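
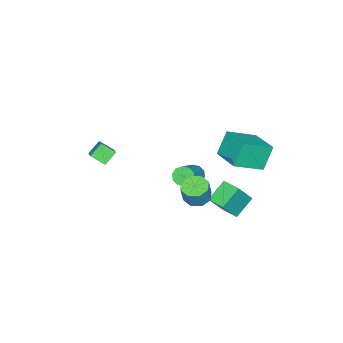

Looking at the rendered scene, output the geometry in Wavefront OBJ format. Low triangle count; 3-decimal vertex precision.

v -2.255 3.02 1.147
v -3.054 3.112 2.655
v -1.382 4.807 1.5
v -2.181 4.899 3.009
v -0.659 2.061 2.051
v -1.458 2.153 3.56
v 0.214 3.848 2.405
v -0.585 3.94 3.913
v -0.456 2.624 -2.584
v -1.728 2.81 -1.665
v -0.22 3.839 -2.502
v -1.492 4.024 -1.584
v 0.532 2.336 -1.156
v -0.74 2.521 -0.238
v 0.768 3.55 -1.075
v -0.504 3.736 -0.156
v 1.846 -4.628 1.533
v 2.785 -3.689 2.37
v 1.528 -3.796 0.957
v 2.467 -2.858 1.795
v 2.633 -4.802 0.845
v 3.572 -3.864 1.683
v 2.315 -3.971 0.27
v 3.254 -3.032 1.107
v -1.867 -0.47 -1.928
v -1.45 -0.569 -2.481
v 0.185 -0.129 -1.325
v -0.233 -0.03 -0.772
v -1.567 -0.152 -2.474
v 0.068 0.288 -1.318
v -1.798 0.143 -2.259
v -0.163 0.583 -1.103
v -2.056 0.204 -1.917
v -0.422 0.644 -0.761
v -2.242 0.008 -1.579
v -0.607 0.447 -0.424
v -2.285 -0.371 -1.375
v -0.65 0.069 -0.219
v -2.168 -0.788 -1.382
v -0.533 -0.348 -0.226
v -1.937 -1.083 -1.597
v -0.302 -0.643 -0.441
v -1.678 -1.144 -1.939
v -0.044 -0.704 -0.783
v -1.493 -0.947 -2.276
v 0.142 -0.508 -1.121
v 2.964 3.333 1.362
v 3.729 3.452 1.064
v 4.202 3.607 2.34
v 3.436 3.487 2.638
v 3.402 3.994 1.119
v 3.875 4.149 2.396
v 2.819 4.149 1.317
v 3.291 4.303 2.593
v 2.32 3.825 1.541
v 2.793 3.98 2.817
v 2.198 3.213 1.66
v 2.671 3.368 2.936
v 2.525 2.671 1.604
v 2.998 2.826 2.881
v 3.109 2.517 1.407
v 3.581 2.671 2.683
v 3.607 2.84 1.183
v 4.08 2.995 2.459
f 2 4 1
f 5 2 1
f 1 4 3
f 3 5 1
f 2 8 4
f 6 2 5
f 6 8 2
f 4 8 3
f 7 5 3
f 3 8 7
f 7 6 5
f 8 6 7
f 10 12 9
f 13 10 9
f 9 12 11
f 11 13 9
f 10 16 12
f 14 10 13
f 14 16 10
f 12 16 11
f 15 13 11
f 11 16 15
f 15 14 13
f 16 14 15
f 18 20 17
f 21 18 17
f 17 20 19
f 19 21 17
f 18 24 20
f 22 18 21
f 22 24 18
f 20 24 19
f 23 21 19
f 19 24 23
f 23 22 21
f 24 22 23
f 26 25 29
f 26 29 27
f 27 29 30
f 27 30 28
f 29 25 31
f 29 31 30
f 30 31 32
f 30 32 28
f 31 25 33
f 31 33 32
f 32 33 34
f 32 34 28
f 33 25 35
f 33 35 34
f 34 35 36
f 34 36 28
f 35 25 37
f 35 37 36
f 36 37 38
f 36 38 28
f 37 25 39
f 37 39 38
f 38 39 40
f 38 40 28
f 39 25 41
f 39 41 40
f 40 41 42
f 40 42 28
f 41 25 43
f 41 43 42
f 42 43 44
f 42 44 28
f 43 25 45
f 43 45 44
f 44 45 46
f 44 46 28
f 45 25 26
f 45 26 46
f 46 26 27
f 46 27 28
f 48 47 51
f 48 51 49
f 49 51 52
f 49 52 50
f 51 47 53
f 51 53 52
f 52 53 54
f 52 54 50
f 53 47 55
f 53 55 54
f 54 55 56
f 54 56 50
f 55 47 57
f 55 57 56
f 56 57 58
f 56 58 50
f 57 47 59
f 57 59 58
f 58 59 60
f 58 60 50
f 59 47 61
f 59 61 60
f 60 61 62
f 60 62 50
f 61 47 63
f 61 63 62
f 62 63 64
f 62 64 50
f 63 47 48
f 63 48 64
f 64 48 49
f 64 49 50



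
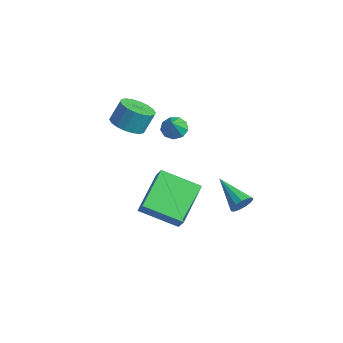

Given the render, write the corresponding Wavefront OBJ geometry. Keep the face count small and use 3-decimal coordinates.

v 1.479 -4.59 -0.189
v 0.481 -2.893 0.746
v 2.8 -3.378 -0.981
v 1.802 -1.68 -0.046
v 1.978 -4.68 0.506
v 0.98 -2.982 1.441
v 3.299 -3.467 -0.286
v 2.301 -1.77 0.649
v -3.291 0.814 -0.098
v -2.792 1.244 -0.133
v -2.829 0.346 0.758
v -3.118 1.408 0.133
v -3.525 1.294 0.291
v -3.823 0.956 0.267
v -3.872 0.551 0.072
v -3.65 0.27 -0.202
v -3.26 0.244 -0.428
v -2.884 0.484 -0.499
v -2.699 0.879 -0.382
v 0.977 1.539 -3.152
v 1.223 1.33 -2.622
v -0.697 1.501 -2.388
v 1.225 1.679 -2.601
v 1.148 1.983 -2.754
v 1.017 2.146 -3.034
v 0.873 2.117 -3.351
v 0.762 1.904 -3.605
v 0.719 1.575 -3.715
v 0.758 1.235 -3.646
v 0.867 0.991 -3.42
v 1.01 0.921 -3.109
v 1.143 1.048 -2.812
v -2.158 -2.592 2.329
v -1.683 -1.965 1.959
v -1.607 -1.42 2.98
v -2.082 -2.048 3.351
v -2.046 -1.835 1.917
v -1.969 -1.29 2.938
v -2.43 -1.855 1.956
v -2.354 -1.31 2.977
v -2.761 -2.021 2.07
v -2.684 -1.476 3.091
v -2.972 -2.301 2.235
v -2.896 -1.756 3.256
v -3.023 -2.638 2.418
v -2.946 -2.093 3.44
v -2.901 -2.966 2.584
v -2.825 -2.421 3.606
v -2.633 -3.22 2.7
v -2.557 -2.675 3.721
v -2.271 -3.35 2.742
v -2.194 -2.805 3.763
v -1.886 -3.33 2.703
v -1.81 -2.785 3.724
v -1.556 -3.164 2.589
v -1.479 -2.619 3.61
v -1.344 -2.884 2.424
v -1.268 -2.339 3.445
v -1.294 -2.547 2.24
v -1.217 -2.002 3.262
v -1.415 -2.219 2.074
v -1.339 -1.674 3.096
f 2 4 1
f 5 2 1
f 1 4 3
f 3 5 1
f 2 8 4
f 6 2 5
f 6 8 2
f 4 8 3
f 7 5 3
f 3 8 7
f 7 6 5
f 8 6 7
f 10 9 12
f 10 12 11
f 12 9 13
f 12 13 11
f 13 9 14
f 13 14 11
f 14 9 15
f 14 15 11
f 15 9 16
f 15 16 11
f 16 9 17
f 16 17 11
f 17 9 18
f 17 18 11
f 18 9 19
f 18 19 11
f 19 9 10
f 19 10 11
f 21 20 23
f 21 23 22
f 23 20 24
f 23 24 22
f 24 20 25
f 24 25 22
f 25 20 26
f 25 26 22
f 26 20 27
f 26 27 22
f 27 20 28
f 27 28 22
f 28 20 29
f 28 29 22
f 29 20 30
f 29 30 22
f 30 20 31
f 30 31 22
f 31 20 32
f 31 32 22
f 32 20 21
f 32 21 22
f 34 33 37
f 34 37 35
f 35 37 38
f 35 38 36
f 37 33 39
f 37 39 38
f 38 39 40
f 38 40 36
f 39 33 41
f 39 41 40
f 40 41 42
f 40 42 36
f 41 33 43
f 41 43 42
f 42 43 44
f 42 44 36
f 43 33 45
f 43 45 44
f 44 45 46
f 44 46 36
f 45 33 47
f 45 47 46
f 46 47 48
f 46 48 36
f 47 33 49
f 47 49 48
f 48 49 50
f 48 50 36
f 49 33 51
f 49 51 50
f 50 51 52
f 50 52 36
f 51 33 53
f 51 53 52
f 52 53 54
f 52 54 36
f 53 33 55
f 53 55 54
f 54 55 56
f 54 56 36
f 55 33 57
f 55 57 56
f 56 57 58
f 56 58 36
f 57 33 59
f 57 59 58
f 58 59 60
f 58 60 36
f 59 33 61
f 59 61 60
f 60 61 62
f 60 62 36
f 61 33 34
f 61 34 62
f 62 34 35
f 62 35 36



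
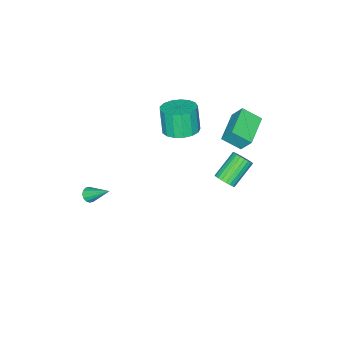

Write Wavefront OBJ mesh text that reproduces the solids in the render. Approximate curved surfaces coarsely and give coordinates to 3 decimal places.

v -2.64 -0.556 0.735
v -1.588 -0.699 0.867
v -1.848 -1.107 2.497
v -2.9 -0.964 2.365
v -1.659 -0.205 0.98
v -1.92 -0.612 2.609
v -1.956 0.209 1.036
v -2.216 -0.198 2.666
v -2.408 0.448 1.023
v -2.669 0.041 2.653
v -2.914 0.456 0.944
v -3.175 0.049 2.574
v -3.358 0.233 0.818
v -3.618 -0.174 2.448
v -3.636 -0.171 0.672
v -3.897 -0.579 2.302
v -3.687 -0.664 0.541
v -3.947 -1.071 2.171
v -3.497 -1.132 0.454
v -3.758 -1.539 2.084
v -3.111 -1.468 0.432
v -3.372 -1.875 2.062
v -2.618 -1.595 0.479
v -2.878 -2.002 2.109
v -2.129 -1.484 0.585
v -2.389 -1.892 2.215
v -1.757 -1.161 0.725
v -2.017 -1.568 2.355
v 3.624 -1.817 -1.155
v 4.078 -1.647 -1.275
v 3.416 -0.523 -0.105
v 3.918 -1.535 -1.445
v 3.678 -1.499 -1.537
v 3.425 -1.548 -1.526
v 3.224 -1.669 -1.416
v 3.131 -1.83 -1.237
v 3.17 -1.988 -1.035
v 3.33 -2.1 -0.865
v 3.569 -2.136 -0.773
v 3.823 -2.087 -0.784
v 4.024 -1.965 -0.894
v 4.117 -1.804 -1.074
v -3.121 2.218 -2.626
v -2.719 2.061 -2.113
v -4.157 2.205 -0.942
v -4.559 2.362 -1.454
v -2.698 2.339 -2.121
v -4.135 2.483 -0.949
v -2.749 2.595 -2.216
v -4.187 2.74 -1.044
v -2.865 2.787 -2.382
v -4.303 2.931 -1.21
v -3.025 2.88 -2.59
v -4.463 3.024 -1.418
v -3.202 2.858 -2.804
v -4.64 3.003 -1.633
v -3.365 2.726 -2.988
v -4.802 2.871 -1.816
v -3.486 2.506 -3.108
v -4.923 2.651 -1.937
v -3.543 2.236 -3.146
v -4.981 2.381 -1.974
v -3.528 1.963 -3.093
v -4.965 2.108 -1.922
v -3.442 1.734 -2.96
v -4.88 1.878 -1.788
v -3.301 1.588 -2.769
v -4.739 1.733 -1.597
v -3.129 1.552 -2.553
v -4.566 1.696 -1.381
v -2.955 1.63 -2.35
v -4.393 1.775 -1.178
v -2.81 1.81 -2.194
v -4.248 1.955 -1.023
v -4.463 1.574 2.087
v -4.541 2.235 3.049
v -4.981 2.545 1.377
v -5.06 3.207 2.339
v -2.64 2.293 1.741
v -2.719 2.955 2.703
v -3.159 3.265 1.031
v -3.237 3.926 1.993
f 2 1 5
f 2 5 3
f 3 5 6
f 3 6 4
f 5 1 7
f 5 7 6
f 6 7 8
f 6 8 4
f 7 1 9
f 7 9 8
f 8 9 10
f 8 10 4
f 9 1 11
f 9 11 10
f 10 11 12
f 10 12 4
f 11 1 13
f 11 13 12
f 12 13 14
f 12 14 4
f 13 1 15
f 13 15 14
f 14 15 16
f 14 16 4
f 15 1 17
f 15 17 16
f 16 17 18
f 16 18 4
f 17 1 19
f 17 19 18
f 18 19 20
f 18 20 4
f 19 1 21
f 19 21 20
f 20 21 22
f 20 22 4
f 21 1 23
f 21 23 22
f 22 23 24
f 22 24 4
f 23 1 25
f 23 25 24
f 24 25 26
f 24 26 4
f 25 1 27
f 25 27 26
f 26 27 28
f 26 28 4
f 27 1 2
f 27 2 28
f 28 2 3
f 28 3 4
f 30 29 32
f 30 32 31
f 32 29 33
f 32 33 31
f 33 29 34
f 33 34 31
f 34 29 35
f 34 35 31
f 35 29 36
f 35 36 31
f 36 29 37
f 36 37 31
f 37 29 38
f 37 38 31
f 38 29 39
f 38 39 31
f 39 29 40
f 39 40 31
f 40 29 41
f 40 41 31
f 41 29 42
f 41 42 31
f 42 29 30
f 42 30 31
f 44 43 47
f 44 47 45
f 45 47 48
f 45 48 46
f 47 43 49
f 47 49 48
f 48 49 50
f 48 50 46
f 49 43 51
f 49 51 50
f 50 51 52
f 50 52 46
f 51 43 53
f 51 53 52
f 52 53 54
f 52 54 46
f 53 43 55
f 53 55 54
f 54 55 56
f 54 56 46
f 55 43 57
f 55 57 56
f 56 57 58
f 56 58 46
f 57 43 59
f 57 59 58
f 58 59 60
f 58 60 46
f 59 43 61
f 59 61 60
f 60 61 62
f 60 62 46
f 61 43 63
f 61 63 62
f 62 63 64
f 62 64 46
f 63 43 65
f 63 65 64
f 64 65 66
f 64 66 46
f 65 43 67
f 65 67 66
f 66 67 68
f 66 68 46
f 67 43 69
f 67 69 68
f 68 69 70
f 68 70 46
f 69 43 71
f 69 71 70
f 70 71 72
f 70 72 46
f 71 43 73
f 71 73 72
f 72 73 74
f 72 74 46
f 73 43 44
f 73 44 74
f 74 44 45
f 74 45 46
f 76 78 75
f 79 76 75
f 75 78 77
f 77 79 75
f 76 82 78
f 80 76 79
f 80 82 76
f 78 82 77
f 81 79 77
f 77 82 81
f 81 80 79
f 82 80 81



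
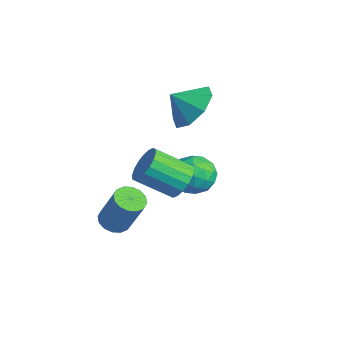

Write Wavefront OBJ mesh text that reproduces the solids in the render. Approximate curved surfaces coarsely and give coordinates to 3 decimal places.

v 0.13 -0.666 -2.531
v 0.455 -0.188 -2.755
v 1.116 0.084 -1.212
v 0.79 -0.394 -0.989
v 0.177 -0.061 -2.658
v 0.837 0.211 -1.116
v -0.114 -0.096 -2.528
v 0.546 0.176 -0.985
v -0.34 -0.284 -2.398
v 0.321 -0.012 -0.855
v -0.44 -0.574 -2.304
v 0.221 -0.302 -0.761
v -0.387 -0.889 -2.271
v 0.273 -0.617 -0.728
v -0.196 -1.144 -2.308
v 0.465 -0.872 -0.765
v 0.083 -1.271 -2.404
v 0.743 -0.999 -0.862
v 0.374 -1.236 -2.535
v 1.034 -0.964 -0.992
v 0.599 -1.048 -2.665
v 1.26 -0.776 -1.122
v 0.699 -0.758 -2.759
v 1.36 -0.486 -1.216
v 0.647 -0.443 -2.792
v 1.307 -0.171 -1.249
v -0.928 3.39 1.174
v -0.114 2.698 1.021
v -1.372 2.71 1.886
v 0.039 3.235 1.63
v -0.375 3.863 1.973
v -1.112 4.214 1.848
v -1.742 4.083 1.328
v -1.894 3.546 0.719
v -1.481 2.918 0.376
v -0.743 2.566 0.501
v 3.336 0.041 1.557
v 3.947 -0.344 1.662
v 3.176 -1.346 2.487
v 2.564 -0.961 2.383
v 3.948 -0.138 1.913
v 3.176 -1.14 2.738
v 3.827 0.104 2.093
v 3.056 -0.898 2.918
v 3.61 0.333 2.168
v 2.838 -0.669 2.993
v 3.337 0.504 2.122
v 2.566 -0.498 2.947
v 3.065 0.584 1.964
v 2.294 -0.418 2.789
v 2.846 0.556 1.725
v 2.075 -0.446 2.55
v 2.724 0.426 1.453
v 1.953 -0.576 2.278
v 2.724 0.22 1.202
v 1.952 -0.782 2.027
v 2.844 -0.022 1.022
v 2.073 -1.024 1.847
v 3.062 -0.251 0.947
v 2.29 -1.253 1.772
v 3.334 -0.422 0.993
v 2.563 -1.424 1.818
v 3.606 -0.502 1.151
v 2.835 -1.504 1.976
v 3.825 -0.474 1.39
v 3.054 -1.476 2.215
v 0.202 2.167 -0.484
v 0.589 2.823 -0.91
v 1.411 1.437 -0.51
v 1.798 2.093 -0.936
v 1.561 2.193 -0.102
v 0.814 2.644 -0.086
v 1.186 1.616 -1.334
v 0.439 2.067 -1.318
v 1.197 2.483 -1.435
v 1.429 2.84 -0.673
v 0.571 1.42 -0.747
v 0.803 1.777 0.015
v 0.29 2.559 -0.695
v 1.71 1.701 -0.725
v 1.571 1.76 -0.235
v 1.799 2.146 -0.485
v 0.422 2.454 -0.21
v 0.649 2.84 -0.46
v 1.22 2.469 0.015
v 1.351 1.42 -0.96
v 1.578 1.806 -1.21
v 0.201 2.114 -0.935
v 0.429 2.5 -1.185
v 0.78 1.791 -1.435
v 0.874 2.745 -1.254
v 1.585 2.316 -1.269
v 1.225 2.035 -1.503
v 0.786 2.3 -1.494
v 1.011 2.954 -0.806
v 1.721 2.526 -0.821
v 1.582 2.584 -0.331
v 1.143 2.849 -0.321
v 1.368 2.754 -1.114
v 0.279 1.734 -0.599
v 0.989 1.306 -0.614
v 0.857 1.411 -1.099
v 0.418 1.676 -1.089
v 0.415 1.944 -0.151
v 1.126 1.515 -0.166
v 1.214 1.96 0.074
v 0.775 2.225 0.083
v 0.632 1.506 -0.306
f 2 1 5
f 2 5 3
f 3 5 6
f 3 6 4
f 5 1 7
f 5 7 6
f 6 7 8
f 6 8 4
f 7 1 9
f 7 9 8
f 8 9 10
f 8 10 4
f 9 1 11
f 9 11 10
f 10 11 12
f 10 12 4
f 11 1 13
f 11 13 12
f 12 13 14
f 12 14 4
f 13 1 15
f 13 15 14
f 14 15 16
f 14 16 4
f 15 1 17
f 15 17 16
f 16 17 18
f 16 18 4
f 17 1 19
f 17 19 18
f 18 19 20
f 18 20 4
f 19 1 21
f 19 21 20
f 20 21 22
f 20 22 4
f 21 1 23
f 21 23 22
f 22 23 24
f 22 24 4
f 23 1 25
f 23 25 24
f 24 25 26
f 24 26 4
f 25 1 2
f 25 2 26
f 26 2 3
f 26 3 4
f 28 27 30
f 28 30 29
f 30 27 31
f 30 31 29
f 31 27 32
f 31 32 29
f 32 27 33
f 32 33 29
f 33 27 34
f 33 34 29
f 34 27 35
f 34 35 29
f 35 27 36
f 35 36 29
f 36 27 28
f 36 28 29
f 38 37 41
f 38 41 39
f 39 41 42
f 39 42 40
f 41 37 43
f 41 43 42
f 42 43 44
f 42 44 40
f 43 37 45
f 43 45 44
f 44 45 46
f 44 46 40
f 45 37 47
f 45 47 46
f 46 47 48
f 46 48 40
f 47 37 49
f 47 49 48
f 48 49 50
f 48 50 40
f 49 37 51
f 49 51 50
f 50 51 52
f 50 52 40
f 51 37 53
f 51 53 52
f 52 53 54
f 52 54 40
f 53 37 55
f 53 55 54
f 54 55 56
f 54 56 40
f 55 37 57
f 55 57 56
f 56 57 58
f 56 58 40
f 57 37 59
f 57 59 58
f 58 59 60
f 58 60 40
f 59 37 61
f 59 61 60
f 60 61 62
f 60 62 40
f 61 37 63
f 61 63 62
f 62 63 64
f 62 64 40
f 63 37 65
f 63 65 64
f 64 65 66
f 64 66 40
f 65 37 38
f 65 38 66
f 66 38 39
f 66 39 40
f 67 104 83
f 104 78 107
f 83 107 72
f 104 107 83
f 67 83 79
f 83 72 84
f 79 84 68
f 83 84 79
f 67 79 88
f 79 68 89
f 88 89 74
f 79 89 88
f 67 88 100
f 88 74 103
f 100 103 77
f 88 103 100
f 67 100 104
f 100 77 108
f 104 108 78
f 100 108 104
f 68 84 95
f 84 72 98
f 95 98 76
f 84 98 95
f 72 107 85
f 107 78 106
f 85 106 71
f 107 106 85
f 78 108 105
f 108 77 101
f 105 101 69
f 108 101 105
f 77 103 102
f 103 74 90
f 102 90 73
f 103 90 102
f 74 89 94
f 89 68 91
f 94 91 75
f 89 91 94
f 70 96 82
f 96 76 97
f 82 97 71
f 96 97 82
f 70 82 80
f 82 71 81
f 80 81 69
f 82 81 80
f 70 80 87
f 80 69 86
f 87 86 73
f 80 86 87
f 70 87 92
f 87 73 93
f 92 93 75
f 87 93 92
f 70 92 96
f 92 75 99
f 96 99 76
f 92 99 96
f 71 97 85
f 97 76 98
f 85 98 72
f 97 98 85
f 69 81 105
f 81 71 106
f 105 106 78
f 81 106 105
f 73 86 102
f 86 69 101
f 102 101 77
f 86 101 102
f 75 93 94
f 93 73 90
f 94 90 74
f 93 90 94
f 76 99 95
f 99 75 91
f 95 91 68
f 99 91 95



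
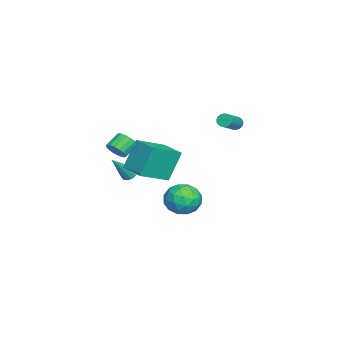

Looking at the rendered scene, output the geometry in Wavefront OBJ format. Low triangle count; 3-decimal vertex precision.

v 1.319 -1.51 -0.816
v 1.788 -1.27 -0.975
v 2.261 -2.35 0.696
v 1.651 -1.073 -0.78
v 1.409 -1.014 -0.596
v 1.138 -1.112 -0.483
v 0.924 -1.337 -0.475
v 0.837 -1.617 -0.575
v 0.902 -1.862 -0.753
v 1.1 -1.996 -0.95
v 1.367 -1.976 -1.105
v 1.62 -1.807 -1.168
v 1.777 -1.544 -1.12
v -1.28 2.319 -3.584
v -0.533 2.094 -4.522
v -1.247 0.406 -3.098
v -0.5 0.181 -4.036
v -0.1 0.82 -3.078
v -0.12 2.002 -3.378
v -1.66 0.498 -4.242
v -1.68 1.68 -4.542
v -0.768 0.968 -4.929
v 0.196 1.167 -4.209
v -1.976 1.333 -3.411
v -1.012 1.532 -2.691
v -0.909 2.374 -4.095
v -0.871 0.126 -3.525
v -0.635 0.502 -2.961
v -0.196 0.369 -3.512
v -0.667 2.32 -3.423
v -0.228 2.188 -3.974
v 0.027 1.44 -3.125
v -1.552 0.312 -3.646
v -1.113 0.18 -4.197
v -1.584 2.131 -4.108
v -1.145 1.998 -4.659
v -1.807 1.06 -4.495
v -0.608 1.58 -4.886
v -0.589 0.456 -4.6
v -1.271 0.642 -4.722
v -1.283 1.337 -4.898
v -0.042 1.697 -4.463
v -0.022 0.573 -4.177
v 0.213 0.949 -3.614
v 0.201 1.644 -3.79
v -0.18 1.036 -4.702
v -1.758 1.927 -3.443
v -1.738 0.803 -3.157
v -1.981 0.856 -3.83
v -1.993 1.551 -4.006
v -1.191 2.044 -3.02
v -1.172 0.92 -2.734
v -0.497 1.163 -2.722
v -0.509 1.858 -2.898
v -1.6 1.464 -2.918
v -4.541 3.864 1.046
v -4.266 4.166 0.741
v -2.785 3.699 1.609
v -3.059 3.396 1.914
v -4.313 4.292 0.888
v -2.831 3.824 1.756
v -4.394 4.352 1.059
v -2.913 3.884 1.927
v -4.498 4.338 1.228
v -3.016 3.87 2.097
v -4.608 4.252 1.37
v -3.126 3.784 2.238
v -4.708 4.107 1.462
v -3.226 3.639 2.33
v -4.783 3.924 1.491
v -3.301 3.457 2.359
v -4.82 3.733 1.452
v -3.338 3.265 2.32
v -4.815 3.561 1.351
v -3.334 3.094 2.219
v -4.769 3.436 1.204
v -3.287 2.968 2.072
v -4.687 3.376 1.033
v -3.206 2.908 1.901
v -4.584 3.39 0.863
v -3.102 2.922 1.732
v -4.474 3.476 0.722
v -2.992 3.008 1.59
v -4.374 3.621 0.63
v -2.892 3.153 1.498
v -4.299 3.803 0.601
v -2.817 3.336 1.469
v -4.262 3.995 0.64
v -2.78 3.527 1.508
v 4.271 -1.701 2.394
v 4.564 -1.954 2.966
v 3.842 -1.451 3.557
v 3.549 -1.199 2.986
v 4.722 -1.668 2.915
v 4 -1.165 3.507
v 4.776 -1.39 2.746
v 4.055 -0.887 3.338
v 4.715 -1.183 2.496
v 3.993 -0.681 3.087
v 4.552 -1.095 2.222
v 3.83 -0.592 2.814
v 4.325 -1.146 1.988
v 3.603 -0.643 2.58
v 4.085 -1.324 1.847
v 3.363 -0.821 2.439
v 3.888 -1.589 1.831
v 3.166 -1.086 2.423
v 3.778 -1.879 1.945
v 3.057 -1.376 2.536
v 3.782 -2.129 2.161
v 3.06 -1.626 2.753
v 3.897 -2.28 2.43
v 3.176 -1.778 3.022
v 4.098 -2.299 2.692
v 3.377 -1.797 3.284
v 4.339 -2.182 2.885
v 3.617 -1.679 3.477
v 2.343 -0.029 -0.063
v 1.711 0.608 1.847
v 3.537 1.139 -0.057
v 2.905 1.775 1.853
v 3.695 -1.415 0.847
v 3.063 -0.779 2.757
v 4.889 -0.248 0.853
v 4.257 0.389 2.763
f 2 1 4
f 2 4 3
f 4 1 5
f 4 5 3
f 5 1 6
f 5 6 3
f 6 1 7
f 6 7 3
f 7 1 8
f 7 8 3
f 8 1 9
f 8 9 3
f 9 1 10
f 9 10 3
f 10 1 11
f 10 11 3
f 11 1 12
f 11 12 3
f 12 1 13
f 12 13 3
f 13 1 2
f 13 2 3
f 14 51 30
f 51 25 54
f 30 54 19
f 51 54 30
f 14 30 26
f 30 19 31
f 26 31 15
f 30 31 26
f 14 26 35
f 26 15 36
f 35 36 21
f 26 36 35
f 14 35 47
f 35 21 50
f 47 50 24
f 35 50 47
f 14 47 51
f 47 24 55
f 51 55 25
f 47 55 51
f 15 31 42
f 31 19 45
f 42 45 23
f 31 45 42
f 19 54 32
f 54 25 53
f 32 53 18
f 54 53 32
f 25 55 52
f 55 24 48
f 52 48 16
f 55 48 52
f 24 50 49
f 50 21 37
f 49 37 20
f 50 37 49
f 21 36 41
f 36 15 38
f 41 38 22
f 36 38 41
f 17 43 29
f 43 23 44
f 29 44 18
f 43 44 29
f 17 29 27
f 29 18 28
f 27 28 16
f 29 28 27
f 17 27 34
f 27 16 33
f 34 33 20
f 27 33 34
f 17 34 39
f 34 20 40
f 39 40 22
f 34 40 39
f 17 39 43
f 39 22 46
f 43 46 23
f 39 46 43
f 18 44 32
f 44 23 45
f 32 45 19
f 44 45 32
f 16 28 52
f 28 18 53
f 52 53 25
f 28 53 52
f 20 33 49
f 33 16 48
f 49 48 24
f 33 48 49
f 22 40 41
f 40 20 37
f 41 37 21
f 40 37 41
f 23 46 42
f 46 22 38
f 42 38 15
f 46 38 42
f 57 56 60
f 57 60 58
f 58 60 61
f 58 61 59
f 60 56 62
f 60 62 61
f 61 62 63
f 61 63 59
f 62 56 64
f 62 64 63
f 63 64 65
f 63 65 59
f 64 56 66
f 64 66 65
f 65 66 67
f 65 67 59
f 66 56 68
f 66 68 67
f 67 68 69
f 67 69 59
f 68 56 70
f 68 70 69
f 69 70 71
f 69 71 59
f 70 56 72
f 70 72 71
f 71 72 73
f 71 73 59
f 72 56 74
f 72 74 73
f 73 74 75
f 73 75 59
f 74 56 76
f 74 76 75
f 75 76 77
f 75 77 59
f 76 56 78
f 76 78 77
f 77 78 79
f 77 79 59
f 78 56 80
f 78 80 79
f 79 80 81
f 79 81 59
f 80 56 82
f 80 82 81
f 81 82 83
f 81 83 59
f 82 56 84
f 82 84 83
f 83 84 85
f 83 85 59
f 84 56 86
f 84 86 85
f 85 86 87
f 85 87 59
f 86 56 88
f 86 88 87
f 87 88 89
f 87 89 59
f 88 56 57
f 88 57 89
f 89 57 58
f 89 58 59
f 91 90 94
f 91 94 92
f 92 94 95
f 92 95 93
f 94 90 96
f 94 96 95
f 95 96 97
f 95 97 93
f 96 90 98
f 96 98 97
f 97 98 99
f 97 99 93
f 98 90 100
f 98 100 99
f 99 100 101
f 99 101 93
f 100 90 102
f 100 102 101
f 101 102 103
f 101 103 93
f 102 90 104
f 102 104 103
f 103 104 105
f 103 105 93
f 104 90 106
f 104 106 105
f 105 106 107
f 105 107 93
f 106 90 108
f 106 108 107
f 107 108 109
f 107 109 93
f 108 90 110
f 108 110 109
f 109 110 111
f 109 111 93
f 110 90 112
f 110 112 111
f 111 112 113
f 111 113 93
f 112 90 114
f 112 114 113
f 113 114 115
f 113 115 93
f 114 90 116
f 114 116 115
f 115 116 117
f 115 117 93
f 116 90 91
f 116 91 117
f 117 91 92
f 117 92 93
f 119 121 118
f 122 119 118
f 118 121 120
f 120 122 118
f 119 125 121
f 123 119 122
f 123 125 119
f 121 125 120
f 124 122 120
f 120 125 124
f 124 123 122
f 125 123 124



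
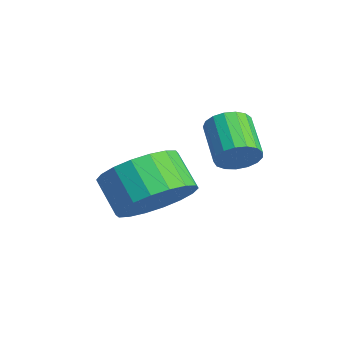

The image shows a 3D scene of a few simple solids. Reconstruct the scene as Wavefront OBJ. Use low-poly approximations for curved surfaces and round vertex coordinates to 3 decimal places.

v -3.335 1.453 0.308
v -2.555 1.082 0.974
v -3.386 0.815 1.798
v -4.165 1.187 1.132
v -2.586 1.551 1.095
v -3.417 1.284 1.918
v -2.765 2 1.06
v -3.596 1.734 1.883
v -3.057 2.341 0.876
v -3.888 2.075 1.7
v -3.403 2.507 0.58
v -4.234 2.24 1.403
v -3.736 2.463 0.23
v -4.567 2.197 1.053
v -3.99 2.22 -0.105
v -4.821 1.953 0.719
v -4.114 1.825 -0.358
v -4.945 1.558 0.466
v -4.083 1.356 -0.478
v -4.914 1.089 0.345
v -3.904 0.906 -0.443
v -4.735 0.64 0.38
v -3.612 0.565 -0.26
v -4.443 0.299 0.564
v -3.266 0.4 0.037
v -4.097 0.133 0.86
v -2.933 0.443 0.387
v -3.764 0.177 1.21
v -2.679 0.687 0.721
v -3.51 0.42 1.545
v -1.658 2.942 2.399
v -1.367 3.047 2.902
v -2.472 3.123 3.524
v -2.762 3.018 3.021
v -1.41 3.304 2.794
v -2.515 3.38 3.416
v -1.51 3.478 2.595
v -2.615 3.555 3.217
v -1.644 3.53 2.352
v -2.748 3.606 2.974
v -1.781 3.447 2.119
v -2.885 3.523 2.741
v -1.889 3.248 1.951
v -2.994 3.324 2.573
v -1.945 2.979 1.885
v -3.049 3.055 2.507
v -1.935 2.702 1.937
v -3.039 2.778 2.559
v -1.861 2.479 2.094
v -2.966 2.555 2.717
v -1.741 2.363 2.322
v -2.845 2.439 2.944
v -1.602 2.379 2.567
v -2.706 2.455 3.189
v -1.475 2.524 2.774
v -2.58 2.601 3.396
v -1.391 2.765 2.894
v -2.495 2.841 3.517
f 2 1 5
f 2 5 3
f 3 5 6
f 3 6 4
f 5 1 7
f 5 7 6
f 6 7 8
f 6 8 4
f 7 1 9
f 7 9 8
f 8 9 10
f 8 10 4
f 9 1 11
f 9 11 10
f 10 11 12
f 10 12 4
f 11 1 13
f 11 13 12
f 12 13 14
f 12 14 4
f 13 1 15
f 13 15 14
f 14 15 16
f 14 16 4
f 15 1 17
f 15 17 16
f 16 17 18
f 16 18 4
f 17 1 19
f 17 19 18
f 18 19 20
f 18 20 4
f 19 1 21
f 19 21 20
f 20 21 22
f 20 22 4
f 21 1 23
f 21 23 22
f 22 23 24
f 22 24 4
f 23 1 25
f 23 25 24
f 24 25 26
f 24 26 4
f 25 1 27
f 25 27 26
f 26 27 28
f 26 28 4
f 27 1 29
f 27 29 28
f 28 29 30
f 28 30 4
f 29 1 2
f 29 2 30
f 30 2 3
f 30 3 4
f 32 31 35
f 32 35 33
f 33 35 36
f 33 36 34
f 35 31 37
f 35 37 36
f 36 37 38
f 36 38 34
f 37 31 39
f 37 39 38
f 38 39 40
f 38 40 34
f 39 31 41
f 39 41 40
f 40 41 42
f 40 42 34
f 41 31 43
f 41 43 42
f 42 43 44
f 42 44 34
f 43 31 45
f 43 45 44
f 44 45 46
f 44 46 34
f 45 31 47
f 45 47 46
f 46 47 48
f 46 48 34
f 47 31 49
f 47 49 48
f 48 49 50
f 48 50 34
f 49 31 51
f 49 51 50
f 50 51 52
f 50 52 34
f 51 31 53
f 51 53 52
f 52 53 54
f 52 54 34
f 53 31 55
f 53 55 54
f 54 55 56
f 54 56 34
f 55 31 57
f 55 57 56
f 56 57 58
f 56 58 34
f 57 31 32
f 57 32 58
f 58 32 33
f 58 33 34



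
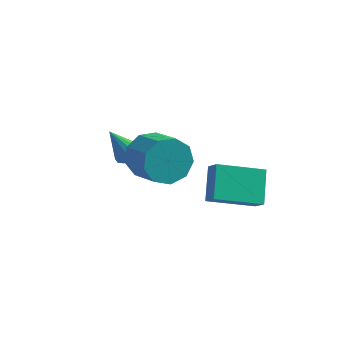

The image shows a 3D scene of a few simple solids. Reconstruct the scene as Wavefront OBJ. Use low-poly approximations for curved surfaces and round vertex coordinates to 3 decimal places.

v -0.238 1.496 -2.825
v -0.506 2.701 -1.791
v 1.486 2.439 -3.477
v 1.218 3.644 -2.443
v 0.222 1.076 -2.217
v -0.046 2.281 -1.183
v 1.946 2.019 -2.869
v 1.678 3.224 -1.835
v -3.646 2.45 -1.608
v -3.231 2.827 -1.32
v -4.354 2.21 -0.272
v -3.499 3.035 -1.425
v -3.814 3.057 -1.587
v -4.075 2.886 -1.757
v -4.201 2.577 -1.878
v -4.15 2.228 -1.914
v -3.939 1.949 -1.853
v -3.636 1.829 -1.713
v -3.335 1.906 -1.54
v -3.134 2.156 -1.389
v -3.095 2.499 -1.307
v -1.874 -0.278 0.964
v -1.251 -0.138 0.156
v -0.203 -1.041 0.808
v -0.826 -1.182 1.616
v -1.129 0.356 0.644
v -0.08 -0.548 1.295
v -1.355 0.553 1.281
v -0.306 -0.351 1.933
v -1.824 0.361 1.77
v -0.776 -0.543 2.422
v -2.317 -0.13 1.883
v -1.268 -1.034 2.534
v -2.603 -0.691 1.565
v -1.554 -1.594 2.216
v -2.547 -1.058 0.966
v -1.499 -1.962 1.618
v -2.177 -1.061 0.367
v -1.128 -1.964 1.018
v -1.666 -0.697 0.047
v -0.617 -1.601 0.698
f 2 4 1
f 5 2 1
f 1 4 3
f 3 5 1
f 2 8 4
f 6 2 5
f 6 8 2
f 4 8 3
f 7 5 3
f 3 8 7
f 7 6 5
f 8 6 7
f 10 9 12
f 10 12 11
f 12 9 13
f 12 13 11
f 13 9 14
f 13 14 11
f 14 9 15
f 14 15 11
f 15 9 16
f 15 16 11
f 16 9 17
f 16 17 11
f 17 9 18
f 17 18 11
f 18 9 19
f 18 19 11
f 19 9 20
f 19 20 11
f 20 9 21
f 20 21 11
f 21 9 10
f 21 10 11
f 23 22 26
f 23 26 24
f 24 26 27
f 24 27 25
f 26 22 28
f 26 28 27
f 27 28 29
f 27 29 25
f 28 22 30
f 28 30 29
f 29 30 31
f 29 31 25
f 30 22 32
f 30 32 31
f 31 32 33
f 31 33 25
f 32 22 34
f 32 34 33
f 33 34 35
f 33 35 25
f 34 22 36
f 34 36 35
f 35 36 37
f 35 37 25
f 36 22 38
f 36 38 37
f 37 38 39
f 37 39 25
f 38 22 40
f 38 40 39
f 39 40 41
f 39 41 25
f 40 22 23
f 40 23 41
f 41 23 24
f 41 24 25



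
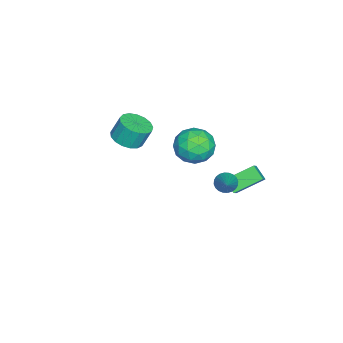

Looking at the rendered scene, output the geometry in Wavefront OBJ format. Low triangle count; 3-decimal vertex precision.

v -1.419 2.682 -1.922
v -0.738 2.715 -1.349
v -2.2 4.037 -1.071
v -1.519 4.069 -0.498
v -0.961 3.311 -2.502
v -0.28 3.343 -1.929
v -1.742 4.665 -1.651
v -1.061 4.698 -1.078
v -2.185 -3.14 -0.465
v -1.643 -2.372 -0.706
v -1.813 -1.873 0.504
v -2.355 -2.64 0.745
v -2.075 -2.244 -0.819
v -2.244 -1.744 0.391
v -2.532 -2.32 -0.852
v -2.701 -1.821 0.358
v -2.909 -2.585 -0.795
v -3.078 -2.085 0.415
v -3.121 -2.976 -0.663
v -3.29 -2.477 0.547
v -3.118 -3.405 -0.486
v -3.287 -2.906 0.724
v -2.902 -3.773 -0.304
v -3.071 -3.274 0.906
v -2.521 -3.996 -0.158
v -2.691 -3.497 1.052
v -2.064 -4.023 -0.083
v -2.233 -3.524 1.127
v -1.634 -3.848 -0.096
v -1.804 -3.348 1.114
v -1.331 -3.51 -0.193
v -1.5 -3.01 1.017
v -1.223 -3.087 -0.352
v -1.393 -2.588 0.858
v -1.336 -2.677 -0.537
v -1.505 -2.177 0.673
v 2.087 3.553 0.897
v 2.468 3.505 0.41
v 3.773 4.067 2.163
v 2.405 3.739 0.398
v 2.294 3.944 0.463
v 2.152 4.09 0.593
v 2 4.154 0.77
v 1.861 4.126 0.966
v 1.756 4.012 1.152
v 1.702 3.827 1.298
v 1.707 3.601 1.384
v 1.769 3.368 1.396
v 1.88 3.162 1.331
v 2.022 3.017 1.201
v 2.174 2.953 1.024
v 2.313 2.98 0.828
v 2.418 3.095 0.642
v 2.472 3.279 0.495
v -1.996 1.339 -1.141
v -1.318 1.131 -0.148
v -3.342 0.049 -0.492
v -2.664 -0.159 0.501
v -3.215 0.919 0.353
v -2.383 1.716 -0.048
v -2.277 -0.536 -0.592
v -1.445 0.261 -0.993
v -1.492 -0.028 0.191
v -2.072 0.872 0.775
v -2.588 0.308 -1.415
v -3.168 1.208 -0.831
v -1.539 1.348 -0.701
v -3.121 -0.168 0.061
v -3.445 0.466 -0.026
v -3.047 0.344 0.558
v -2.165 1.692 -0.642
v -1.767 1.57 -0.059
v -2.882 1.446 0.236
v -2.893 -0.39 -0.581
v -2.495 -0.512 0.002
v -1.613 0.836 -1.198
v -1.215 0.714 -0.614
v -1.778 -0.266 -0.876
v -1.243 0.544 0.082
v -2.034 -0.213 0.463
v -1.806 -0.435 -0.18
v -1.317 0.033 -0.415
v -1.584 1.073 0.425
v -2.375 0.315 0.806
v -2.699 0.949 0.719
v -2.21 1.418 0.484
v -1.686 0.392 0.624
v -2.285 0.865 -1.446
v -3.076 0.107 -1.065
v -2.45 -0.238 -1.124
v -1.961 0.231 -1.359
v -2.626 1.393 -1.103
v -3.417 0.636 -0.722
v -3.343 1.147 -0.225
v -2.854 1.615 -0.46
v -2.974 0.788 -1.264
f 2 4 1
f 5 2 1
f 1 4 3
f 3 5 1
f 2 8 4
f 6 2 5
f 6 8 2
f 4 8 3
f 7 5 3
f 3 8 7
f 7 6 5
f 8 6 7
f 10 9 13
f 10 13 11
f 11 13 14
f 11 14 12
f 13 9 15
f 13 15 14
f 14 15 16
f 14 16 12
f 15 9 17
f 15 17 16
f 16 17 18
f 16 18 12
f 17 9 19
f 17 19 18
f 18 19 20
f 18 20 12
f 19 9 21
f 19 21 20
f 20 21 22
f 20 22 12
f 21 9 23
f 21 23 22
f 22 23 24
f 22 24 12
f 23 9 25
f 23 25 24
f 24 25 26
f 24 26 12
f 25 9 27
f 25 27 26
f 26 27 28
f 26 28 12
f 27 9 29
f 27 29 28
f 28 29 30
f 28 30 12
f 29 9 31
f 29 31 30
f 30 31 32
f 30 32 12
f 31 9 33
f 31 33 32
f 32 33 34
f 32 34 12
f 33 9 35
f 33 35 34
f 34 35 36
f 34 36 12
f 35 9 10
f 35 10 36
f 36 10 11
f 36 11 12
f 38 37 40
f 38 40 39
f 40 37 41
f 40 41 39
f 41 37 42
f 41 42 39
f 42 37 43
f 42 43 39
f 43 37 44
f 43 44 39
f 44 37 45
f 44 45 39
f 45 37 46
f 45 46 39
f 46 37 47
f 46 47 39
f 47 37 48
f 47 48 39
f 48 37 49
f 48 49 39
f 49 37 50
f 49 50 39
f 50 37 51
f 50 51 39
f 51 37 52
f 51 52 39
f 52 37 53
f 52 53 39
f 53 37 54
f 53 54 39
f 54 37 38
f 54 38 39
f 55 92 71
f 92 66 95
f 71 95 60
f 92 95 71
f 55 71 67
f 71 60 72
f 67 72 56
f 71 72 67
f 55 67 76
f 67 56 77
f 76 77 62
f 67 77 76
f 55 76 88
f 76 62 91
f 88 91 65
f 76 91 88
f 55 88 92
f 88 65 96
f 92 96 66
f 88 96 92
f 56 72 83
f 72 60 86
f 83 86 64
f 72 86 83
f 60 95 73
f 95 66 94
f 73 94 59
f 95 94 73
f 66 96 93
f 96 65 89
f 93 89 57
f 96 89 93
f 65 91 90
f 91 62 78
f 90 78 61
f 91 78 90
f 62 77 82
f 77 56 79
f 82 79 63
f 77 79 82
f 58 84 70
f 84 64 85
f 70 85 59
f 84 85 70
f 58 70 68
f 70 59 69
f 68 69 57
f 70 69 68
f 58 68 75
f 68 57 74
f 75 74 61
f 68 74 75
f 58 75 80
f 75 61 81
f 80 81 63
f 75 81 80
f 58 80 84
f 80 63 87
f 84 87 64
f 80 87 84
f 59 85 73
f 85 64 86
f 73 86 60
f 85 86 73
f 57 69 93
f 69 59 94
f 93 94 66
f 69 94 93
f 61 74 90
f 74 57 89
f 90 89 65
f 74 89 90
f 63 81 82
f 81 61 78
f 82 78 62
f 81 78 82
f 64 87 83
f 87 63 79
f 83 79 56
f 87 79 83



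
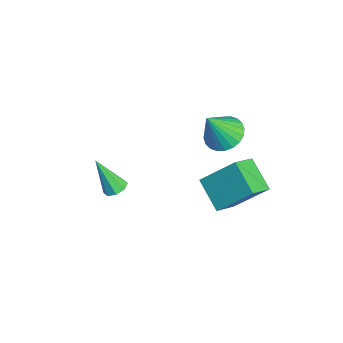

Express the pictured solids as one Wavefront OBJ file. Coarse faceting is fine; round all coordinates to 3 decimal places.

v 0.315 -3.15 -0.78
v 0.748 -2.832 -0.49
v -0.275 -3.91 0.94
v 0.346 -2.597 -0.525
v -0.074 -2.686 -0.708
v -0.266 -3.047 -0.934
v -0.117 -3.469 -1.069
v 0.285 -3.704 -1.034
v 0.705 -3.614 -0.851
v 0.896 -3.253 -0.625
v -2.562 2.767 -1.23
v -2.086 1.975 -1.73
v -2.278 1.813 0.55
v -1.769 2.221 -1.649
v -1.572 2.55 -1.504
v -1.525 2.912 -1.318
v -1.637 3.251 -1.118
v -1.889 3.517 -0.935
v -2.244 3.669 -0.798
v -2.647 3.684 -0.726
v -3.037 3.559 -0.731
v -3.355 3.313 -0.812
v -3.552 2.984 -0.957
v -3.598 2.622 -1.143
v -3.486 2.283 -1.343
v -3.234 2.016 -1.525
v -2.879 1.865 -1.663
v -2.476 1.85 -1.735
v 0.159 0.809 -1.491
v 0.653 2.346 0.004
v -0.609 1.859 -2.316
v -0.115 3.396 -0.822
v 1.675 1.204 -2.398
v 2.169 2.741 -0.904
v 0.907 2.254 -3.224
v 1.401 3.791 -1.729
f 2 1 4
f 2 4 3
f 4 1 5
f 4 5 3
f 5 1 6
f 5 6 3
f 6 1 7
f 6 7 3
f 7 1 8
f 7 8 3
f 8 1 9
f 8 9 3
f 9 1 10
f 9 10 3
f 10 1 2
f 10 2 3
f 12 11 14
f 12 14 13
f 14 11 15
f 14 15 13
f 15 11 16
f 15 16 13
f 16 11 17
f 16 17 13
f 17 11 18
f 17 18 13
f 18 11 19
f 18 19 13
f 19 11 20
f 19 20 13
f 20 11 21
f 20 21 13
f 21 11 22
f 21 22 13
f 22 11 23
f 22 23 13
f 23 11 24
f 23 24 13
f 24 11 25
f 24 25 13
f 25 11 26
f 25 26 13
f 26 11 27
f 26 27 13
f 27 11 28
f 27 28 13
f 28 11 12
f 28 12 13
f 30 32 29
f 33 30 29
f 29 32 31
f 31 33 29
f 30 36 32
f 34 30 33
f 34 36 30
f 32 36 31
f 35 33 31
f 31 36 35
f 35 34 33
f 36 34 35



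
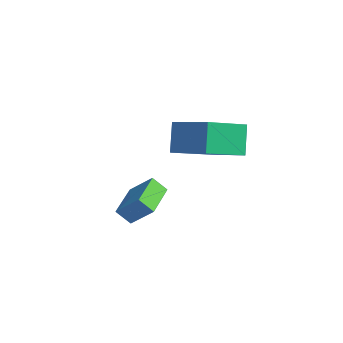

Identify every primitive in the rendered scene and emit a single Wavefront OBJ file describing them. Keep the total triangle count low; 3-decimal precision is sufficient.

v 0.333 2.772 1.325
v -0.149 3.158 2.57
v 0.245 4.479 0.762
v -0.237 4.865 2.007
v 2.197 3.075 1.953
v 1.715 3.461 3.198
v 2.109 4.782 1.39
v 1.627 5.168 2.635
v -1.341 2.114 -2.85
v -1.676 1.671 -2.26
v -2.467 3.388 -2.531
v -2.802 2.945 -1.941
v -0.538 2.615 -2.019
v -0.873 2.172 -1.429
v -1.664 3.889 -1.7
v -1.999 3.446 -1.11
f 2 4 1
f 5 2 1
f 1 4 3
f 3 5 1
f 2 8 4
f 6 2 5
f 6 8 2
f 4 8 3
f 7 5 3
f 3 8 7
f 7 6 5
f 8 6 7
f 10 12 9
f 13 10 9
f 9 12 11
f 11 13 9
f 10 16 12
f 14 10 13
f 14 16 10
f 12 16 11
f 15 13 11
f 11 16 15
f 15 14 13
f 16 14 15



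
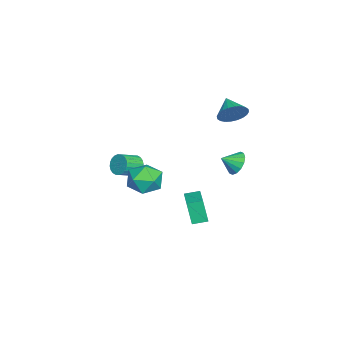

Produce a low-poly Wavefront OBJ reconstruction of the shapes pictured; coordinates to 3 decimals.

v -3.767 3.64 -2.09
v -3.177 3.505 -2.687
v -3.413 2.8 -1.55
v -2.985 3.774 -2.395
v -3.003 4.006 -2.022
v -3.226 4.141 -1.667
v -3.594 4.141 -1.426
v -4.008 4.007 -1.362
v -4.358 3.774 -1.494
v -4.549 3.506 -1.785
v -4.531 3.274 -2.158
v -4.309 3.139 -2.513
v -3.941 3.139 -2.755
v -3.527 3.273 -2.818
v -2.655 3.543 2.599
v -2.112 3.054 3.158
v -3.745 2.997 3.181
v -2.159 3.353 3.351
v -2.282 3.681 3.429
v -2.462 3.988 3.381
v -2.671 4.228 3.214
v -2.877 4.363 2.953
v -3.05 4.373 2.638
v -3.163 4.257 2.318
v -3.198 4.032 2.04
v -3.151 3.732 1.848
v -3.028 3.404 1.77
v -2.849 3.097 1.818
v -2.64 2.858 1.985
v -2.433 2.723 2.246
v -2.26 2.713 2.56
v -2.148 2.829 2.881
v 2.834 0.279 0.564
v 3.341 0.712 1.432
v 3.999 -1.052 0.548
v 4.506 -0.619 1.416
v 3.505 -1.047 1.524
v 2.785 -0.224 1.534
v 4.555 -0.116 0.446
v 3.835 0.707 0.456
v 4.404 0.468 1.359
v 3.755 -0.108 2.025
v 3.585 -0.232 -0.045
v 2.936 -0.808 0.621
v 0.041 1.598 -4.029
v -0.245 1.246 -2.599
v -0.212 2.447 -3.87
v -0.497 2.095 -2.44
v 1.837 2.045 -3.56
v 1.552 1.693 -2.13
v 1.585 2.894 -3.401
v 1.299 2.542 -1.971
v 0.214 -1.387 -0.314
v 0.664 -1.266 -0.837
v 1.455 -2.012 -0.329
v 1.006 -2.133 0.194
v 0.734 -1.071 -0.659
v 1.526 -1.816 -0.151
v 0.726 -0.923 -0.43
v 1.517 -1.669 0.078
v 0.639 -0.847 -0.182
v 1.43 -1.592 0.326
v 0.488 -0.852 0.045
v 1.279 -1.598 0.553
v 0.295 -0.939 0.218
v 1.086 -1.685 0.726
v 0.09 -1.095 0.31
v 0.881 -1.84 0.818
v -0.096 -1.294 0.306
v 0.695 -2.04 0.814
v -0.235 -1.508 0.209
v 0.556 -2.254 0.717
v -0.306 -1.704 0.031
v 0.486 -2.449 0.539
v -0.297 -1.851 -0.198
v 0.494 -2.597 0.31
v -0.21 -1.928 -0.446
v 0.581 -2.673 0.062
v -0.059 -1.922 -0.673
v 0.732 -2.668 -0.165
v 0.134 -1.835 -0.846
v 0.925 -2.581 -0.338
v 0.339 -1.68 -0.938
v 1.13 -2.425 -0.43
v 0.525 -1.48 -0.934
v 1.316 -2.226 -0.426
f 2 1 4
f 2 4 3
f 4 1 5
f 4 5 3
f 5 1 6
f 5 6 3
f 6 1 7
f 6 7 3
f 7 1 8
f 7 8 3
f 8 1 9
f 8 9 3
f 9 1 10
f 9 10 3
f 10 1 11
f 10 11 3
f 11 1 12
f 11 12 3
f 12 1 13
f 12 13 3
f 13 1 14
f 13 14 3
f 14 1 2
f 14 2 3
f 16 15 18
f 16 18 17
f 18 15 19
f 18 19 17
f 19 15 20
f 19 20 17
f 20 15 21
f 20 21 17
f 21 15 22
f 21 22 17
f 22 15 23
f 22 23 17
f 23 15 24
f 23 24 17
f 24 15 25
f 24 25 17
f 25 15 26
f 25 26 17
f 26 15 27
f 26 27 17
f 27 15 28
f 27 28 17
f 28 15 29
f 28 29 17
f 29 15 30
f 29 30 17
f 30 15 31
f 30 31 17
f 31 15 32
f 31 32 17
f 32 15 16
f 32 16 17
f 33 44 38
f 33 38 34
f 33 34 40
f 33 40 43
f 33 43 44
f 34 38 42
f 38 44 37
f 44 43 35
f 43 40 39
f 40 34 41
f 36 42 37
f 36 37 35
f 36 35 39
f 36 39 41
f 36 41 42
f 37 42 38
f 35 37 44
f 39 35 43
f 41 39 40
f 42 41 34
f 46 48 45
f 49 46 45
f 45 48 47
f 47 49 45
f 46 52 48
f 50 46 49
f 50 52 46
f 48 52 47
f 51 49 47
f 47 52 51
f 51 50 49
f 52 50 51
f 54 53 57
f 54 57 55
f 55 57 58
f 55 58 56
f 57 53 59
f 57 59 58
f 58 59 60
f 58 60 56
f 59 53 61
f 59 61 60
f 60 61 62
f 60 62 56
f 61 53 63
f 61 63 62
f 62 63 64
f 62 64 56
f 63 53 65
f 63 65 64
f 64 65 66
f 64 66 56
f 65 53 67
f 65 67 66
f 66 67 68
f 66 68 56
f 67 53 69
f 67 69 68
f 68 69 70
f 68 70 56
f 69 53 71
f 69 71 70
f 70 71 72
f 70 72 56
f 71 53 73
f 71 73 72
f 72 73 74
f 72 74 56
f 73 53 75
f 73 75 74
f 74 75 76
f 74 76 56
f 75 53 77
f 75 77 76
f 76 77 78
f 76 78 56
f 77 53 79
f 77 79 78
f 78 79 80
f 78 80 56
f 79 53 81
f 79 81 80
f 80 81 82
f 80 82 56
f 81 53 83
f 81 83 82
f 82 83 84
f 82 84 56
f 83 53 85
f 83 85 84
f 84 85 86
f 84 86 56
f 85 53 54
f 85 54 86
f 86 54 55
f 86 55 56



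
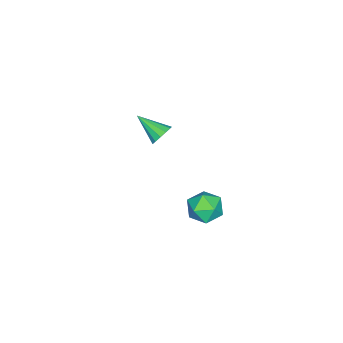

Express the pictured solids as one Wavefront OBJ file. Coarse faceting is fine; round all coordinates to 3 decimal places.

v 3.007 4.389 -0.249
v 3.457 4.702 -1.033
v 3.663 2.998 -0.427
v 4.113 3.311 -1.211
v 4.362 3.647 -0.35
v 3.956 4.507 -0.24
v 3.164 3.193 -1.22
v 2.758 4.053 -1.11
v 3.555 3.963 -1.633
v 4.295 4.243 -1.095
v 2.825 3.457 -0.365
v 3.565 3.737 0.173
v -2.989 -1.438 -3.232
v -2.448 -1.263 -2.807
v -3.191 -2.922 -2.368
v -2.779 -1.118 -2.634
v -3.176 -1.074 -2.652
v -3.514 -1.146 -2.854
v -3.685 -1.31 -3.176
v -3.635 -1.515 -3.516
v -3.38 -1.695 -3.766
v -3.001 -1.794 -3.847
v -2.618 -1.779 -3.732
v -2.353 -1.656 -3.459
v -2.289 -1.464 -3.114
f 1 12 6
f 1 6 2
f 1 2 8
f 1 8 11
f 1 11 12
f 2 6 10
f 6 12 5
f 12 11 3
f 11 8 7
f 8 2 9
f 4 10 5
f 4 5 3
f 4 3 7
f 4 7 9
f 4 9 10
f 5 10 6
f 3 5 12
f 7 3 11
f 9 7 8
f 10 9 2
f 14 13 16
f 14 16 15
f 16 13 17
f 16 17 15
f 17 13 18
f 17 18 15
f 18 13 19
f 18 19 15
f 19 13 20
f 19 20 15
f 20 13 21
f 20 21 15
f 21 13 22
f 21 22 15
f 22 13 23
f 22 23 15
f 23 13 24
f 23 24 15
f 24 13 25
f 24 25 15
f 25 13 14
f 25 14 15



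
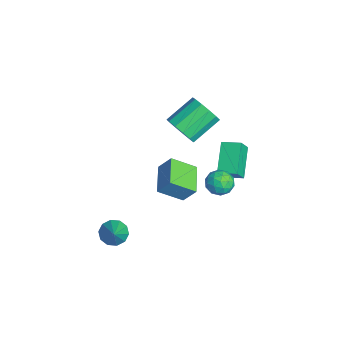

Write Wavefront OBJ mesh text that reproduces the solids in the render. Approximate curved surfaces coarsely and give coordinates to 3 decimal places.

v 1.761 -3.59 -3.13
v 2.295 -3.525 -3.681
v 2.979 -3.75 -1.97
v 2.197 -3.089 -3.519
v 1.933 -2.844 -3.208
v 1.603 -2.884 -2.867
v 1.334 -3.194 -2.627
v 1.227 -3.655 -2.579
v 1.325 -4.091 -2.741
v 1.589 -4.336 -3.052
v 1.919 -4.296 -3.393
v 2.188 -3.986 -3.633
v 0.084 0.142 2.998
v 0.432 0.729 2.323
v -0.237 2.186 3.247
v -0.584 1.598 3.922
v -0.07 0.598 2.167
v -0.738 2.054 3.091
v -0.522 0.321 2.276
v -1.19 1.778 3.2
v -0.782 -0.012 2.613
v -1.45 1.445 3.537
v -0.767 -0.296 3.073
v -1.435 1.16 3.997
v -0.481 -0.442 3.509
v -1.15 1.015 4.433
v -0.016 -0.402 3.783
v -0.685 1.055 4.707
v 0.48 -0.19 3.807
v -0.188 1.267 4.731
v 0.851 0.128 3.575
v 0.183 1.585 4.499
v 0.979 0.45 3.159
v 0.31 1.907 4.083
v 0.822 0.674 2.693
v 0.154 2.131 3.617
v -0.477 2.543 -1.874
v -1.983 3.072 -0.806
v 0.004 3.487 -1.664
v -1.502 4.017 -0.596
v 0.042 2.063 -0.904
v -1.464 2.593 0.164
v 0.523 3.008 -0.694
v -0.983 3.537 0.374
v 0.359 0.283 -0.472
v 0.25 -1.014 0.406
v 0.684 0.882 0.454
v 0.576 -0.415 1.332
v 2.004 -0.085 -0.812
v 1.896 -1.382 0.066
v 2.33 0.514 0.114
v 2.221 -0.783 0.992
v 1.889 2.297 0.666
v 2.639 2.322 0.91
v 2.021 1.058 0.39
v 2.771 1.083 0.634
v 2.183 1.155 1.155
v 2.102 1.921 1.326
v 2.558 1.459 -0.026
v 2.477 2.225 0.145
v 3.052 1.805 0.483
v 2.82 1.617 1.213
v 1.84 1.763 0.087
v 1.608 1.575 0.817
v 2.252 2.418 0.813
v 2.408 0.962 0.487
v 2.063 1.004 0.794
v 2.503 1.019 0.937
v 1.937 2.182 1.057
v 2.377 2.197 1.2
v 2.11 1.511 1.344
v 2.283 1.183 0.1
v 2.723 1.198 0.243
v 2.157 2.361 0.363
v 2.597 2.376 0.506
v 2.55 1.869 -0.044
v 2.936 2.129 0.705
v 3.014 1.401 0.542
v 2.889 1.622 0.154
v 2.841 2.072 0.255
v 2.8 2.018 1.134
v 2.877 1.29 0.971
v 2.532 1.333 1.278
v 2.484 1.783 1.378
v 3.043 1.714 0.882
v 1.783 2.09 0.329
v 1.86 1.362 0.166
v 2.176 1.597 -0.078
v 2.128 2.047 0.022
v 1.646 1.979 0.758
v 1.724 1.251 0.595
v 1.819 1.308 1.045
v 1.771 1.758 1.146
v 1.617 1.666 0.418
f 2 1 4
f 2 4 3
f 4 1 5
f 4 5 3
f 5 1 6
f 5 6 3
f 6 1 7
f 6 7 3
f 7 1 8
f 7 8 3
f 8 1 9
f 8 9 3
f 9 1 10
f 9 10 3
f 10 1 11
f 10 11 3
f 11 1 12
f 11 12 3
f 12 1 2
f 12 2 3
f 14 13 17
f 14 17 15
f 15 17 18
f 15 18 16
f 17 13 19
f 17 19 18
f 18 19 20
f 18 20 16
f 19 13 21
f 19 21 20
f 20 21 22
f 20 22 16
f 21 13 23
f 21 23 22
f 22 23 24
f 22 24 16
f 23 13 25
f 23 25 24
f 24 25 26
f 24 26 16
f 25 13 27
f 25 27 26
f 26 27 28
f 26 28 16
f 27 13 29
f 27 29 28
f 28 29 30
f 28 30 16
f 29 13 31
f 29 31 30
f 30 31 32
f 30 32 16
f 31 13 33
f 31 33 32
f 32 33 34
f 32 34 16
f 33 13 35
f 33 35 34
f 34 35 36
f 34 36 16
f 35 13 14
f 35 14 36
f 36 14 15
f 36 15 16
f 38 40 37
f 41 38 37
f 37 40 39
f 39 41 37
f 38 44 40
f 42 38 41
f 42 44 38
f 40 44 39
f 43 41 39
f 39 44 43
f 43 42 41
f 44 42 43
f 46 48 45
f 49 46 45
f 45 48 47
f 47 49 45
f 46 52 48
f 50 46 49
f 50 52 46
f 48 52 47
f 51 49 47
f 47 52 51
f 51 50 49
f 52 50 51
f 53 90 69
f 90 64 93
f 69 93 58
f 90 93 69
f 53 69 65
f 69 58 70
f 65 70 54
f 69 70 65
f 53 65 74
f 65 54 75
f 74 75 60
f 65 75 74
f 53 74 86
f 74 60 89
f 86 89 63
f 74 89 86
f 53 86 90
f 86 63 94
f 90 94 64
f 86 94 90
f 54 70 81
f 70 58 84
f 81 84 62
f 70 84 81
f 58 93 71
f 93 64 92
f 71 92 57
f 93 92 71
f 64 94 91
f 94 63 87
f 91 87 55
f 94 87 91
f 63 89 88
f 89 60 76
f 88 76 59
f 89 76 88
f 60 75 80
f 75 54 77
f 80 77 61
f 75 77 80
f 56 82 68
f 82 62 83
f 68 83 57
f 82 83 68
f 56 68 66
f 68 57 67
f 66 67 55
f 68 67 66
f 56 66 73
f 66 55 72
f 73 72 59
f 66 72 73
f 56 73 78
f 73 59 79
f 78 79 61
f 73 79 78
f 56 78 82
f 78 61 85
f 82 85 62
f 78 85 82
f 57 83 71
f 83 62 84
f 71 84 58
f 83 84 71
f 55 67 91
f 67 57 92
f 91 92 64
f 67 92 91
f 59 72 88
f 72 55 87
f 88 87 63
f 72 87 88
f 61 79 80
f 79 59 76
f 80 76 60
f 79 76 80
f 62 85 81
f 85 61 77
f 81 77 54
f 85 77 81



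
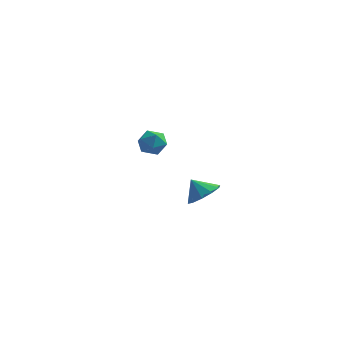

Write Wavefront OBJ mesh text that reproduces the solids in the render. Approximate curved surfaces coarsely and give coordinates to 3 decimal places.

v -3.508 4.066 -1.786
v -3.008 4.268 -0.971
v -2.172 3.592 -2.489
v -1.672 3.794 -1.674
v -2.302 3.047 -1.688
v -3.128 3.339 -1.254
v -2.052 4.521 -2.206
v -2.878 4.813 -1.772
v -2.108 4.549 -1.231
v -2.262 3.638 -0.91
v -2.918 4.222 -2.55
v -3.072 3.311 -2.229
v 2.481 -3.447 -1.278
v 3.103 -4.076 -0.693
v 1.719 -3.313 -0.322
v 3.309 -3.459 -0.616
v 3.199 -2.837 -0.791
v 2.814 -2.449 -1.152
v 2.303 -2.441 -1.561
v 1.86 -2.818 -1.862
v 1.654 -3.435 -1.94
v 1.764 -4.057 -1.765
v 2.148 -4.445 -1.404
v 2.66 -4.453 -0.994
f 1 12 6
f 1 6 2
f 1 2 8
f 1 8 11
f 1 11 12
f 2 6 10
f 6 12 5
f 12 11 3
f 11 8 7
f 8 2 9
f 4 10 5
f 4 5 3
f 4 3 7
f 4 7 9
f 4 9 10
f 5 10 6
f 3 5 12
f 7 3 11
f 9 7 8
f 10 9 2
f 14 13 16
f 14 16 15
f 16 13 17
f 16 17 15
f 17 13 18
f 17 18 15
f 18 13 19
f 18 19 15
f 19 13 20
f 19 20 15
f 20 13 21
f 20 21 15
f 21 13 22
f 21 22 15
f 22 13 23
f 22 23 15
f 23 13 24
f 23 24 15
f 24 13 14
f 24 14 15



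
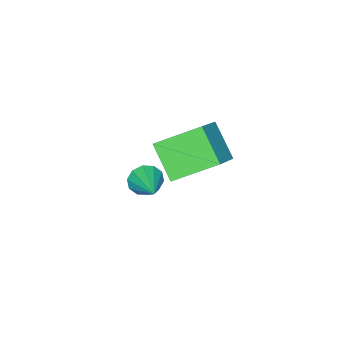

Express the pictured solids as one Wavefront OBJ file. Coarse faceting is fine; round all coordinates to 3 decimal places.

v -0.062 1.36 0.459
v -0.523 0.252 1.425
v -1.131 2.555 1.32
v -1.591 1.448 2.286
v 1.171 1.732 1.474
v 0.711 0.625 2.44
v 0.103 2.928 2.335
v -0.358 1.82 3.301
v -0.551 -0.734 -1.718
v -0.131 -0.77 -2.225
v 0.231 0.274 -1.142
v -0.418 -0.495 -2.318
v -0.755 -0.311 -2.181
v -1.015 -0.289 -1.868
v -1.097 -0.437 -1.496
v -0.971 -0.698 -1.21
v -0.685 -0.973 -1.117
v -0.347 -1.157 -1.254
v -0.088 -1.179 -1.568
v -0.005 -1.032 -1.939
f 2 4 1
f 5 2 1
f 1 4 3
f 3 5 1
f 2 8 4
f 6 2 5
f 6 8 2
f 4 8 3
f 7 5 3
f 3 8 7
f 7 6 5
f 8 6 7
f 10 9 12
f 10 12 11
f 12 9 13
f 12 13 11
f 13 9 14
f 13 14 11
f 14 9 15
f 14 15 11
f 15 9 16
f 15 16 11
f 16 9 17
f 16 17 11
f 17 9 18
f 17 18 11
f 18 9 19
f 18 19 11
f 19 9 20
f 19 20 11
f 20 9 10
f 20 10 11



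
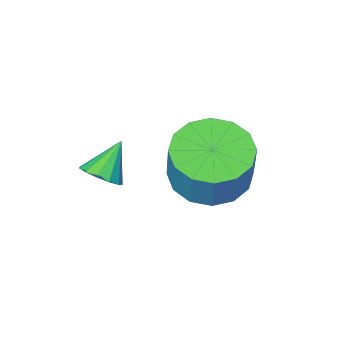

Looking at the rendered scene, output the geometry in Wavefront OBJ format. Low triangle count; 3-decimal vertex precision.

v 0.475 2.425 -4.571
v 1.048 1.535 -4.357
v 1.299 2.026 -2.994
v 0.725 2.915 -3.209
v 1.42 1.902 -4.557
v 1.67 2.392 -3.194
v 1.538 2.409 -4.761
v 1.788 2.899 -3.398
v 1.371 2.92 -4.914
v 1.622 3.411 -3.552
v 0.964 3.299 -4.976
v 1.215 3.789 -3.613
v 0.426 3.443 -4.929
v 0.677 3.933 -3.566
v -0.099 3.314 -4.786
v 0.152 3.805 -3.423
v -0.47 2.948 -4.586
v -0.22 3.438 -3.223
v -0.588 2.441 -4.382
v -0.338 2.931 -3.019
v -0.422 1.929 -4.228
v -0.171 2.42 -2.866
v -0.015 1.551 -4.167
v 0.236 2.041 -2.804
v 0.523 1.407 -4.214
v 0.774 1.897 -2.851
v 3.067 1.499 -4.213
v 3.511 1.233 -3.909
v 2.333 1.261 -3.347
v 3.514 1.558 -3.817
v 3.376 1.865 -3.85
v 3.139 2.055 -3.999
v 2.879 2.069 -4.215
v 2.68 1.902 -4.431
v 2.603 1.607 -4.577
v 2.674 1.278 -4.608
v 2.869 1.019 -4.513
v 3.128 0.913 -4.323
v 3.367 0.993 -4.098
f 2 1 5
f 2 5 3
f 3 5 6
f 3 6 4
f 5 1 7
f 5 7 6
f 6 7 8
f 6 8 4
f 7 1 9
f 7 9 8
f 8 9 10
f 8 10 4
f 9 1 11
f 9 11 10
f 10 11 12
f 10 12 4
f 11 1 13
f 11 13 12
f 12 13 14
f 12 14 4
f 13 1 15
f 13 15 14
f 14 15 16
f 14 16 4
f 15 1 17
f 15 17 16
f 16 17 18
f 16 18 4
f 17 1 19
f 17 19 18
f 18 19 20
f 18 20 4
f 19 1 21
f 19 21 20
f 20 21 22
f 20 22 4
f 21 1 23
f 21 23 22
f 22 23 24
f 22 24 4
f 23 1 25
f 23 25 24
f 24 25 26
f 24 26 4
f 25 1 2
f 25 2 26
f 26 2 3
f 26 3 4
f 28 27 30
f 28 30 29
f 30 27 31
f 30 31 29
f 31 27 32
f 31 32 29
f 32 27 33
f 32 33 29
f 33 27 34
f 33 34 29
f 34 27 35
f 34 35 29
f 35 27 36
f 35 36 29
f 36 27 37
f 36 37 29
f 37 27 38
f 37 38 29
f 38 27 39
f 38 39 29
f 39 27 28
f 39 28 29



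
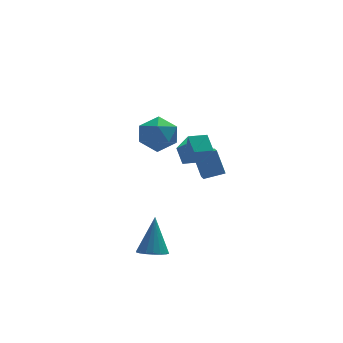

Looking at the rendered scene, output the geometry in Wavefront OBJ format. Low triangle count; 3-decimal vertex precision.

v -1.981 4.062 -0.859
v -1.221 3.216 -0.516
v -3.059 3.724 0.696
v -2.299 2.878 1.039
v -1.968 4.019 1.063
v -1.302 4.228 0.101
v -2.978 2.712 0.079
v -2.312 2.921 -0.883
v -1.837 2.382 0.064
v -1.213 3.189 0.672
v -3.067 3.751 -0.492
v -2.443 4.558 0.116
v -3.987 -3.042 -4.239
v -3.19 -3.054 -4.382
v -3.633 -2.118 -2.341
v -3.291 -2.736 -4.518
v -3.529 -2.478 -4.598
v -3.859 -2.332 -4.608
v -4.214 -2.327 -4.545
v -4.523 -2.463 -4.421
v -4.727 -2.713 -4.261
v -4.784 -3.029 -4.096
v -4.684 -3.347 -3.96
v -4.445 -3.605 -3.879
v -4.116 -3.751 -3.87
v -3.761 -3.757 -3.933
v -3.451 -3.621 -4.057
v -3.247 -3.37 -4.217
v -0.399 0.942 -1.985
v -0.687 1.603 -0.647
v -0.262 1.915 -2.435
v -0.551 2.575 -1.097
v 0.731 0.905 -1.723
v 0.442 1.565 -0.385
v 0.867 1.877 -2.173
v 0.579 2.538 -0.835
v -2.44 -2.795 1.68
v -2.086 -3.634 2.934
v -2.523 -1.944 2.273
v -2.169 -2.784 3.527
v -1.451 -2.596 1.533
v -1.097 -3.436 2.787
v -1.534 -1.746 2.126
v -1.18 -2.585 3.38
f 1 12 6
f 1 6 2
f 1 2 8
f 1 8 11
f 1 11 12
f 2 6 10
f 6 12 5
f 12 11 3
f 11 8 7
f 8 2 9
f 4 10 5
f 4 5 3
f 4 3 7
f 4 7 9
f 4 9 10
f 5 10 6
f 3 5 12
f 7 3 11
f 9 7 8
f 10 9 2
f 14 13 16
f 14 16 15
f 16 13 17
f 16 17 15
f 17 13 18
f 17 18 15
f 18 13 19
f 18 19 15
f 19 13 20
f 19 20 15
f 20 13 21
f 20 21 15
f 21 13 22
f 21 22 15
f 22 13 23
f 22 23 15
f 23 13 24
f 23 24 15
f 24 13 25
f 24 25 15
f 25 13 26
f 25 26 15
f 26 13 27
f 26 27 15
f 27 13 28
f 27 28 15
f 28 13 14
f 28 14 15
f 30 32 29
f 33 30 29
f 29 32 31
f 31 33 29
f 30 36 32
f 34 30 33
f 34 36 30
f 32 36 31
f 35 33 31
f 31 36 35
f 35 34 33
f 36 34 35
f 38 40 37
f 41 38 37
f 37 40 39
f 39 41 37
f 38 44 40
f 42 38 41
f 42 44 38
f 40 44 39
f 43 41 39
f 39 44 43
f 43 42 41
f 44 42 43



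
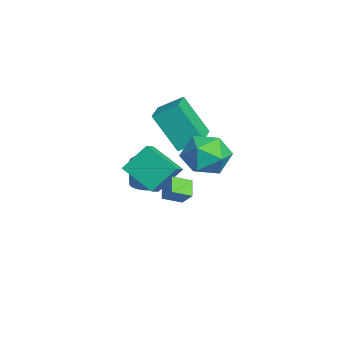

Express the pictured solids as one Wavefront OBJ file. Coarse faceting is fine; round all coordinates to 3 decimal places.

v 0.043 -0.582 0.778
v 1.037 -0.526 1.387
v 0.923 -1.574 -0.567
v 1.917 -1.518 0.042
v 1.025 -2.159 0.438
v 0.482 -1.546 1.269
v 1.478 -0.554 -0.449
v 0.935 0.059 0.382
v 1.924 -0.509 0.629
v 1.644 -1.501 1.177
v 0.316 -0.599 -0.357
v 0.036 -1.591 0.191
v -1.393 -3.135 -2.567
v -0.869 -3.207 -1.851
v -1.944 -3.117 -1.056
v -2.467 -3.045 -1.773
v -0.874 -2.863 -1.897
v -1.949 -2.773 -1.102
v -0.958 -2.56 -2.045
v -2.033 -2.47 -1.25
v -1.108 -2.345 -2.272
v -2.183 -2.255 -1.477
v -1.302 -2.25 -2.545
v -2.377 -2.16 -1.75
v -1.509 -2.29 -2.821
v -2.584 -2.2 -2.026
v -1.698 -2.458 -3.058
v -2.773 -2.368 -2.263
v -1.841 -2.73 -3.22
v -2.916 -2.64 -2.425
v -1.916 -3.063 -3.284
v -2.991 -2.973 -2.489
v -1.911 -3.407 -3.238
v -2.986 -3.317 -2.443
v -1.827 -3.71 -3.09
v -2.902 -3.62 -2.295
v -1.677 -3.925 -2.863
v -2.752 -3.835 -2.068
v -1.483 -4.02 -2.59
v -2.558 -3.93 -1.795
v -1.276 -3.98 -2.314
v -2.351 -3.89 -1.519
v -1.087 -3.812 -2.077
v -2.162 -3.722 -1.282
v -0.944 -3.54 -1.915
v -2.019 -3.45 -1.12
v 3.308 -2.279 -0.975
v 3.46 -3.109 -0.608
v 2.596 -2.2 -0.5
v 2.748 -3.03 -0.133
v 3.752 -1.93 -0.367
v 3.904 -2.76 -0
v 3.04 -1.851 0.108
v 3.192 -2.681 0.475
v -3 -2.647 1.198
v -2.86 -1.554 1.867
v -2.367 -1.618 -0.617
v -2.226 -0.524 0.053
v -1.394 -3.056 1.527
v -1.253 -1.962 2.197
v -0.76 -2.026 -0.287
v -0.62 -0.933 0.382
v 0.433 -4.179 -0.546
v 1.131 -4.514 -0.106
v 0.216 -3.143 0.586
v 0.914 -3.477 1.026
v 1.486 -3.063 -1.366
v 2.184 -3.397 -0.926
v 1.269 -2.026 -0.234
v 1.967 -2.361 0.206
f 1 12 6
f 1 6 2
f 1 2 8
f 1 8 11
f 1 11 12
f 2 6 10
f 6 12 5
f 12 11 3
f 11 8 7
f 8 2 9
f 4 10 5
f 4 5 3
f 4 3 7
f 4 7 9
f 4 9 10
f 5 10 6
f 3 5 12
f 7 3 11
f 9 7 8
f 10 9 2
f 14 13 17
f 14 17 15
f 15 17 18
f 15 18 16
f 17 13 19
f 17 19 18
f 18 19 20
f 18 20 16
f 19 13 21
f 19 21 20
f 20 21 22
f 20 22 16
f 21 13 23
f 21 23 22
f 22 23 24
f 22 24 16
f 23 13 25
f 23 25 24
f 24 25 26
f 24 26 16
f 25 13 27
f 25 27 26
f 26 27 28
f 26 28 16
f 27 13 29
f 27 29 28
f 28 29 30
f 28 30 16
f 29 13 31
f 29 31 30
f 30 31 32
f 30 32 16
f 31 13 33
f 31 33 32
f 32 33 34
f 32 34 16
f 33 13 35
f 33 35 34
f 34 35 36
f 34 36 16
f 35 13 37
f 35 37 36
f 36 37 38
f 36 38 16
f 37 13 39
f 37 39 38
f 38 39 40
f 38 40 16
f 39 13 41
f 39 41 40
f 40 41 42
f 40 42 16
f 41 13 43
f 41 43 42
f 42 43 44
f 42 44 16
f 43 13 45
f 43 45 44
f 44 45 46
f 44 46 16
f 45 13 14
f 45 14 46
f 46 14 15
f 46 15 16
f 48 50 47
f 51 48 47
f 47 50 49
f 49 51 47
f 48 54 50
f 52 48 51
f 52 54 48
f 50 54 49
f 53 51 49
f 49 54 53
f 53 52 51
f 54 52 53
f 56 58 55
f 59 56 55
f 55 58 57
f 57 59 55
f 56 62 58
f 60 56 59
f 60 62 56
f 58 62 57
f 61 59 57
f 57 62 61
f 61 60 59
f 62 60 61
f 64 66 63
f 67 64 63
f 63 66 65
f 65 67 63
f 64 70 66
f 68 64 67
f 68 70 64
f 66 70 65
f 69 67 65
f 65 70 69
f 69 68 67
f 70 68 69



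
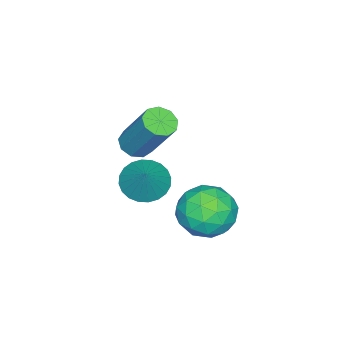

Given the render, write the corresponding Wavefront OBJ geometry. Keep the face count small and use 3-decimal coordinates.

v -1.915 1.169 -1.659
v -1.638 1.587 -1.989
v -1.268 2.668 -0.312
v -1.545 2.251 0.019
v -2.038 1.675 -1.958
v -1.667 2.756 -0.28
v -2.38 1.526 -1.786
v -2.01 2.608 -0.109
v -2.505 1.211 -1.555
v -2.134 2.293 0.122
v -2.354 0.876 -1.373
v -1.983 1.958 0.305
v -1.997 0.678 -1.324
v -1.627 1.76 0.354
v -1.603 0.71 -1.432
v -1.232 1.792 0.246
v -1.354 0.957 -1.646
v -0.984 2.039 0.032
v -1.368 1.303 -1.866
v -0.998 2.385 -0.188
v -2.328 4.171 -4.59
v -1.394 4.556 -4.3
v -2.186 2.944 -3.42
v -1.252 3.329 -3.13
v -2.129 3.871 -2.927
v -2.217 4.63 -3.65
v -1.363 2.87 -4.07
v -1.451 3.629 -4.793
v -0.797 3.752 -3.979
v -1.27 4.37 -3.273
v -2.31 3.13 -4.447
v -2.783 3.748 -3.741
v -1.874 4.471 -4.548
v -1.706 3.029 -3.172
v -2.222 3.348 -3.053
v -1.673 3.574 -2.883
v -2.357 4.515 -4.165
v -1.808 4.741 -3.995
v -2.24 4.338 -3.188
v -1.772 2.759 -3.725
v -1.223 2.985 -3.555
v -1.907 3.926 -4.837
v -1.358 4.152 -4.667
v -1.34 3.162 -4.532
v -0.973 4.224 -4.189
v -0.89 3.503 -3.501
v -0.956 3.234 -4.053
v -1.007 3.68 -4.478
v -1.251 4.588 -3.773
v -1.168 3.867 -3.086
v -1.684 4.186 -2.966
v -1.735 4.632 -3.391
v -0.901 4.115 -3.585
v -2.412 3.633 -4.634
v -2.329 2.912 -3.947
v -1.845 2.868 -4.329
v -1.896 3.314 -4.754
v -2.69 3.997 -4.219
v -2.607 3.276 -3.531
v -2.573 3.82 -3.242
v -2.624 4.266 -3.667
v -2.679 3.385 -4.135
v -2.291 1.257 -3.732
v -1.647 0.787 -3.999
v -1.509 1.723 -2.668
v -1.593 1.067 -4.161
v -1.646 1.376 -4.257
v -1.797 1.666 -4.274
v -2.023 1.895 -4.208
v -2.289 2.026 -4.07
v -2.556 2.04 -3.88
v -2.783 1.934 -3.668
v -2.934 1.726 -3.465
v -2.988 1.446 -3.303
v -2.935 1.137 -3.207
v -2.784 0.847 -3.19
v -2.558 0.619 -3.256
v -2.292 0.488 -3.394
v -2.025 0.474 -3.584
v -1.798 0.579 -3.796
f 2 1 5
f 2 5 3
f 3 5 6
f 3 6 4
f 5 1 7
f 5 7 6
f 6 7 8
f 6 8 4
f 7 1 9
f 7 9 8
f 8 9 10
f 8 10 4
f 9 1 11
f 9 11 10
f 10 11 12
f 10 12 4
f 11 1 13
f 11 13 12
f 12 13 14
f 12 14 4
f 13 1 15
f 13 15 14
f 14 15 16
f 14 16 4
f 15 1 17
f 15 17 16
f 16 17 18
f 16 18 4
f 17 1 19
f 17 19 18
f 18 19 20
f 18 20 4
f 19 1 2
f 19 2 20
f 20 2 3
f 20 3 4
f 21 58 37
f 58 32 61
f 37 61 26
f 58 61 37
f 21 37 33
f 37 26 38
f 33 38 22
f 37 38 33
f 21 33 42
f 33 22 43
f 42 43 28
f 33 43 42
f 21 42 54
f 42 28 57
f 54 57 31
f 42 57 54
f 21 54 58
f 54 31 62
f 58 62 32
f 54 62 58
f 22 38 49
f 38 26 52
f 49 52 30
f 38 52 49
f 26 61 39
f 61 32 60
f 39 60 25
f 61 60 39
f 32 62 59
f 62 31 55
f 59 55 23
f 62 55 59
f 31 57 56
f 57 28 44
f 56 44 27
f 57 44 56
f 28 43 48
f 43 22 45
f 48 45 29
f 43 45 48
f 24 50 36
f 50 30 51
f 36 51 25
f 50 51 36
f 24 36 34
f 36 25 35
f 34 35 23
f 36 35 34
f 24 34 41
f 34 23 40
f 41 40 27
f 34 40 41
f 24 41 46
f 41 27 47
f 46 47 29
f 41 47 46
f 24 46 50
f 46 29 53
f 50 53 30
f 46 53 50
f 25 51 39
f 51 30 52
f 39 52 26
f 51 52 39
f 23 35 59
f 35 25 60
f 59 60 32
f 35 60 59
f 27 40 56
f 40 23 55
f 56 55 31
f 40 55 56
f 29 47 48
f 47 27 44
f 48 44 28
f 47 44 48
f 30 53 49
f 53 29 45
f 49 45 22
f 53 45 49
f 64 63 66
f 64 66 65
f 66 63 67
f 66 67 65
f 67 63 68
f 67 68 65
f 68 63 69
f 68 69 65
f 69 63 70
f 69 70 65
f 70 63 71
f 70 71 65
f 71 63 72
f 71 72 65
f 72 63 73
f 72 73 65
f 73 63 74
f 73 74 65
f 74 63 75
f 74 75 65
f 75 63 76
f 75 76 65
f 76 63 77
f 76 77 65
f 77 63 78
f 77 78 65
f 78 63 79
f 78 79 65
f 79 63 80
f 79 80 65
f 80 63 64
f 80 64 65



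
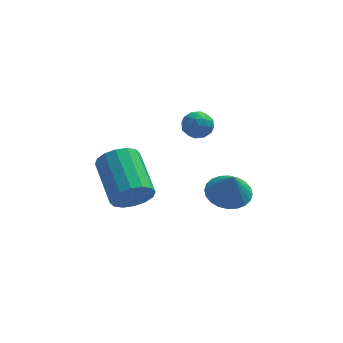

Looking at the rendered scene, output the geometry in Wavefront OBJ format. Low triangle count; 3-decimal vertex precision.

v 1.801 1.191 3.07
v 2.227 0.689 2.853
v 1.153 1.031 2.167
v 1.579 0.529 1.95
v 1.188 0.432 2.515
v 1.588 0.531 3.073
v 1.792 1.189 1.947
v 2.192 1.288 2.505
v 2.222 0.688 2.159
v 1.848 0.219 2.51
v 1.532 1.501 2.51
v 1.158 1.032 2.861
v 2.071 0.954 3.041
v 1.309 0.766 1.979
v 1.079 0.709 2.311
v 1.33 0.414 2.183
v 1.695 0.861 3.17
v 1.946 0.566 3.042
v 1.335 0.415 2.843
v 1.434 1.154 1.978
v 1.685 0.859 1.85
v 2.05 1.306 2.837
v 2.301 1.011 2.709
v 2.045 1.305 2.177
v 2.318 0.658 2.505
v 1.938 0.564 1.975
v 2.062 0.952 1.973
v 2.298 1.01 2.301
v 2.099 0.383 2.712
v 1.718 0.289 2.181
v 1.488 0.232 2.513
v 1.723 0.29 2.841
v 2.096 0.382 2.304
v 1.662 1.431 2.839
v 1.281 1.337 2.308
v 1.657 1.43 2.179
v 1.892 1.488 2.507
v 1.442 1.156 3.045
v 1.062 1.062 2.515
v 1.082 0.71 2.719
v 1.318 0.768 3.047
v 1.284 1.338 2.716
v -0.869 -1.241 -0.213
v -0.135 -1.267 0.341
v -0.736 0.655 1.227
v -1.471 0.681 0.673
v 0.014 -1.04 -0.051
v -0.588 0.882 0.836
v -0.074 -0.867 -0.486
v -0.676 1.055 0.401
v -0.375 -0.794 -0.847
v -0.976 1.128 0.039
v -0.809 -0.841 -1.039
v -1.41 1.081 -0.153
v -1.258 -0.995 -1.01
v -1.859 0.927 -0.124
v -1.604 -1.215 -0.767
v -2.205 0.707 0.119
v -1.752 -1.442 -0.376
v -2.354 0.48 0.511
v -1.664 -1.615 0.059
v -2.266 0.307 0.946
v -1.364 -1.688 0.421
v -1.965 0.234 1.307
v -0.93 -1.641 0.613
v -1.531 0.281 1.499
v -0.481 -1.487 0.584
v -1.082 0.435 1.47
v 3.051 2.95 -3.159
v 4.05 2.932 -3.305
v 3.229 2.49 -1.881
v 3.999 3.297 -3.166
v 3.804 3.61 -3.027
v 3.494 3.822 -2.907
v 3.117 3.901 -2.826
v 2.729 3.836 -2.795
v 2.391 3.635 -2.82
v 2.153 3.331 -2.897
v 2.052 2.968 -3.013
v 2.102 2.603 -3.152
v 2.298 2.29 -3.291
v 2.608 2.078 -3.411
v 2.985 1.999 -3.492
v 3.372 2.064 -3.523
v 3.711 2.265 -3.498
v 3.949 2.569 -3.421
f 1 38 17
f 38 12 41
f 17 41 6
f 38 41 17
f 1 17 13
f 17 6 18
f 13 18 2
f 17 18 13
f 1 13 22
f 13 2 23
f 22 23 8
f 13 23 22
f 1 22 34
f 22 8 37
f 34 37 11
f 22 37 34
f 1 34 38
f 34 11 42
f 38 42 12
f 34 42 38
f 2 18 29
f 18 6 32
f 29 32 10
f 18 32 29
f 6 41 19
f 41 12 40
f 19 40 5
f 41 40 19
f 12 42 39
f 42 11 35
f 39 35 3
f 42 35 39
f 11 37 36
f 37 8 24
f 36 24 7
f 37 24 36
f 8 23 28
f 23 2 25
f 28 25 9
f 23 25 28
f 4 30 16
f 30 10 31
f 16 31 5
f 30 31 16
f 4 16 14
f 16 5 15
f 14 15 3
f 16 15 14
f 4 14 21
f 14 3 20
f 21 20 7
f 14 20 21
f 4 21 26
f 21 7 27
f 26 27 9
f 21 27 26
f 4 26 30
f 26 9 33
f 30 33 10
f 26 33 30
f 5 31 19
f 31 10 32
f 19 32 6
f 31 32 19
f 3 15 39
f 15 5 40
f 39 40 12
f 15 40 39
f 7 20 36
f 20 3 35
f 36 35 11
f 20 35 36
f 9 27 28
f 27 7 24
f 28 24 8
f 27 24 28
f 10 33 29
f 33 9 25
f 29 25 2
f 33 25 29
f 44 43 47
f 44 47 45
f 45 47 48
f 45 48 46
f 47 43 49
f 47 49 48
f 48 49 50
f 48 50 46
f 49 43 51
f 49 51 50
f 50 51 52
f 50 52 46
f 51 43 53
f 51 53 52
f 52 53 54
f 52 54 46
f 53 43 55
f 53 55 54
f 54 55 56
f 54 56 46
f 55 43 57
f 55 57 56
f 56 57 58
f 56 58 46
f 57 43 59
f 57 59 58
f 58 59 60
f 58 60 46
f 59 43 61
f 59 61 60
f 60 61 62
f 60 62 46
f 61 43 63
f 61 63 62
f 62 63 64
f 62 64 46
f 63 43 65
f 63 65 64
f 64 65 66
f 64 66 46
f 65 43 67
f 65 67 66
f 66 67 68
f 66 68 46
f 67 43 44
f 67 44 68
f 68 44 45
f 68 45 46
f 70 69 72
f 70 72 71
f 72 69 73
f 72 73 71
f 73 69 74
f 73 74 71
f 74 69 75
f 74 75 71
f 75 69 76
f 75 76 71
f 76 69 77
f 76 77 71
f 77 69 78
f 77 78 71
f 78 69 79
f 78 79 71
f 79 69 80
f 79 80 71
f 80 69 81
f 80 81 71
f 81 69 82
f 81 82 71
f 82 69 83
f 82 83 71
f 83 69 84
f 83 84 71
f 84 69 85
f 84 85 71
f 85 69 86
f 85 86 71
f 86 69 70
f 86 70 71

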